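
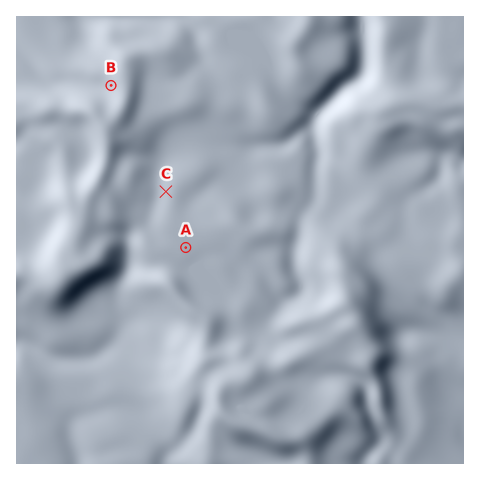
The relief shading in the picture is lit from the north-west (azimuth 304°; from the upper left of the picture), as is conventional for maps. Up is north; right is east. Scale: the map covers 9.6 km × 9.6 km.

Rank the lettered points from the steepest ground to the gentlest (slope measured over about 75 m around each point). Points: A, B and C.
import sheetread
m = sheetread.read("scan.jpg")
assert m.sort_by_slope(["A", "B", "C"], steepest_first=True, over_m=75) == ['B', 'C', 'A']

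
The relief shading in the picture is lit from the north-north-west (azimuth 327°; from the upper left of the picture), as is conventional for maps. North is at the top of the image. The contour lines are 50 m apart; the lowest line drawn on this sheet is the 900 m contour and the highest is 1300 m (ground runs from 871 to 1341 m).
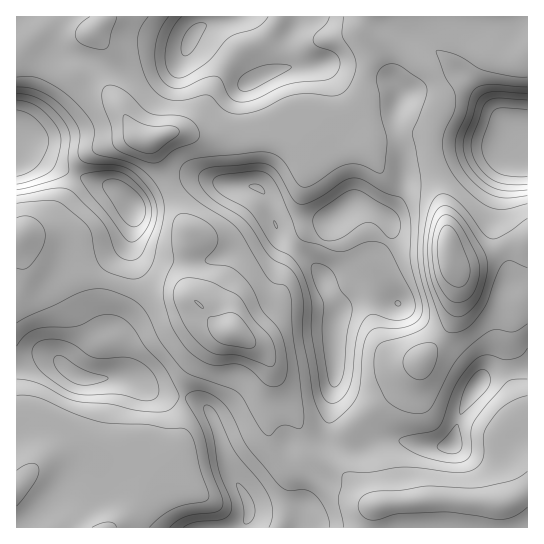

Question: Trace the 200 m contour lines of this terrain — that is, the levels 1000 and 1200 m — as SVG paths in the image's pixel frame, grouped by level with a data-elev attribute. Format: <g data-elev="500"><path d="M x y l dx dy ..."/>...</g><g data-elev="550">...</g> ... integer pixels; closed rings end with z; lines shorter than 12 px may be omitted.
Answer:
<g data-elev="1000"><path d="M183 527l12-5 28-3 6-4 2-5-1-11-12-30-6-36-8-22 0-4 2-2 4 1 6 5 19 40 24 30 9 13 3 9 2 8-1 8-3 8"/><path d="M446 453l-7-3-2-4 20-22 1 1 3 13 0 11-2 3-4 1z"/><path d="M461 414l-1-3 1-9 7-19 10-12 4-2 4 1 4 8-2 9-11 13z"/><path d="M331 403l-6-4-4-9-10-57 0-32-9-30-11-14-14-8-5-4-23-34-24-14-9-7-3-8 4-6 8-2 29-3 8 1 5 2 6 5 5 8 19 47 4 5 38 13 8-2 20-8 8 0 8 2 7 7 21 41 4 9 0 6-1 6-5 5-7 2-8 0-21-6-6 2-4 5-6 17-4 36-4 13-8 12-4 3z"/><path d="M145 401l-26-7-34 1-16-4-20-13-10-9-7-12 1-10 3-4 6-3 16-1 15 5 14 11 7 3 9 1 23-2 12 4 8 5 7 7 6 14-1 7-2 4-5 2z"/><path d="M131 242l-6-4-18-24-18-21-8-12-1-3 2-3 20-4 17 1 12 6 14 15 6 13 0 13-9 16-5 5z"/><path d="M327 241l-5-2-5-6-4-10 1-6 7-8 29-19 7 0 7 3 29 17 7 9 0 12-6 7-5 0-14-13-8-3-8 3-18 13z"/><path d="M527 190l-24 1-9-3-8-4-9-9-8-10-5-11-1-9 2-10 7-17 4-15 6-8 5-2 8-2 32 2"/><path d="M17 93l17 4 16 9 15 17 4 8 1 7-2 19 1 13-2 4-15 7-35 9"/><path d="M245 91l-6-2-1-7 3-5 8-6 12-5 9-2 16 1 5 2-5 4-29 16z"/><path d="M268 17l-5 6-6 5-27 9-24 26-19 12-9 3-5-2-5-5-2-8-1-9 5-21 6-10 6-6"/></g><g data-elev="1200"><path d="M267 366l6 0 2-4 1-9-3-11-5-8-15-16-14-21-24-14-9-3-19-2-9 4-4 9 1 12 10 23 14 18 15 10 25 1z"/><path d="M456 317l5 0 5-3 12-13 8-22 1-17-4-12-19-31-10-10-9-3-4 1-4 3-5 12-4 20 0 20 4 20 9 20 6 10z"/><path d="M143 153l8 1 6-2 21-17 1-5-6-4-18 0-9-1-21-10-2 4 2 22 6 6z"/></g>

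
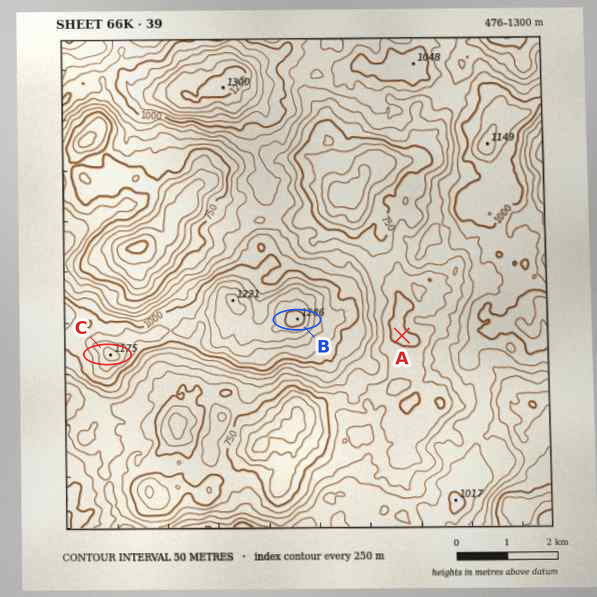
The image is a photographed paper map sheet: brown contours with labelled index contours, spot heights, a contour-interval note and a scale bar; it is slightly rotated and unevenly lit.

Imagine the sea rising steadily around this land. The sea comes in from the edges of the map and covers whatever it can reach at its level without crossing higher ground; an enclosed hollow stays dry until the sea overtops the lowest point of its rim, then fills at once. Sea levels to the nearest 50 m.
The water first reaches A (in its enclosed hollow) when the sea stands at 850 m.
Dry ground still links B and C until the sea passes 1050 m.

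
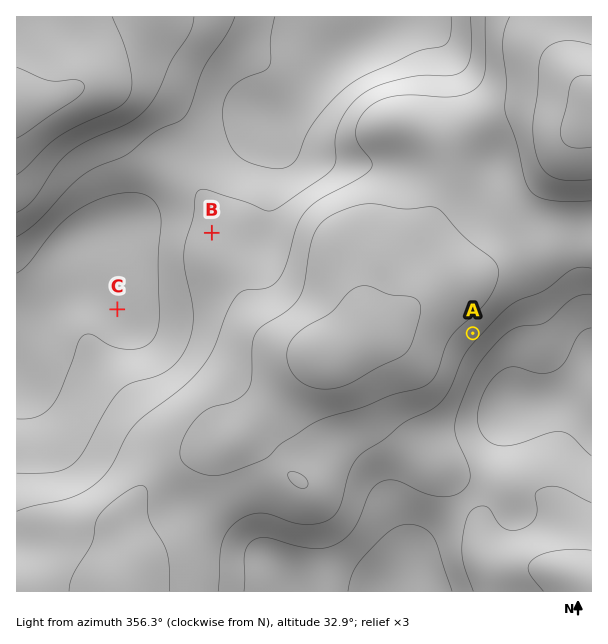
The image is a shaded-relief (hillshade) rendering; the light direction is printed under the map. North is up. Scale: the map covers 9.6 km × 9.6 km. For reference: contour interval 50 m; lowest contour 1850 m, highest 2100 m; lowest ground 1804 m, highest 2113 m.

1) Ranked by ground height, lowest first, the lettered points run C B A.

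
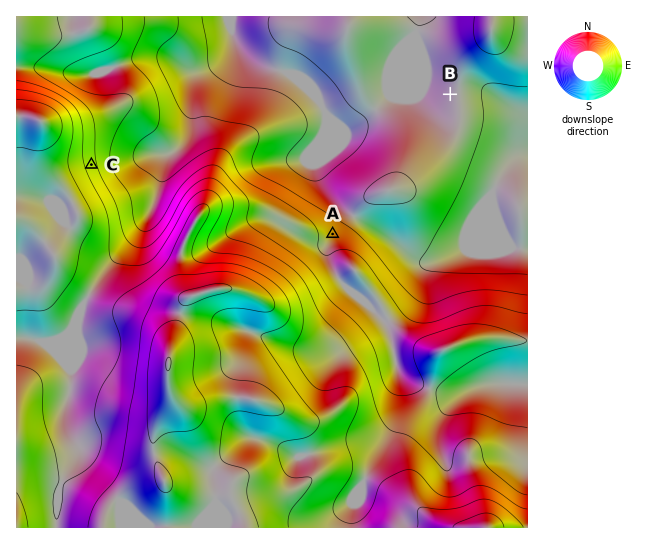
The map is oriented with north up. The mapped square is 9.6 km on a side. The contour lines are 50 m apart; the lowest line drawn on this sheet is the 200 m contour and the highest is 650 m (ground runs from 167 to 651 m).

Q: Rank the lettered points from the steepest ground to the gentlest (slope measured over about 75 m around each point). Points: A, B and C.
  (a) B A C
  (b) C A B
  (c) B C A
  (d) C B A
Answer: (b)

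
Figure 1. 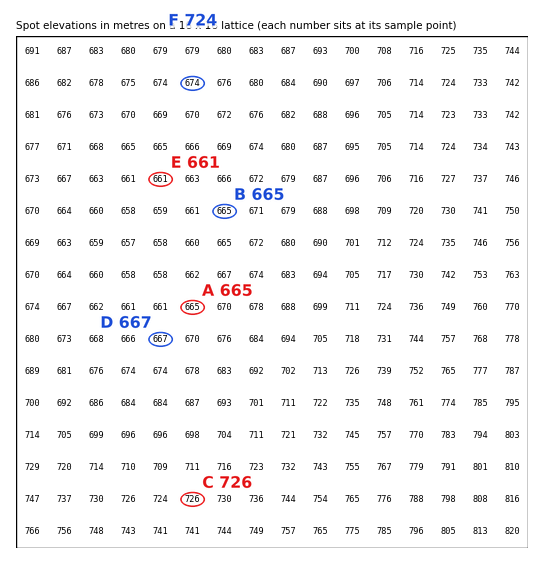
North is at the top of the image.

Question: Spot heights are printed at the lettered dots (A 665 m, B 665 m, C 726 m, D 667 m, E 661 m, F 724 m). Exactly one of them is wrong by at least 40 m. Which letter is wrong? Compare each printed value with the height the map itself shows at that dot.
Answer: F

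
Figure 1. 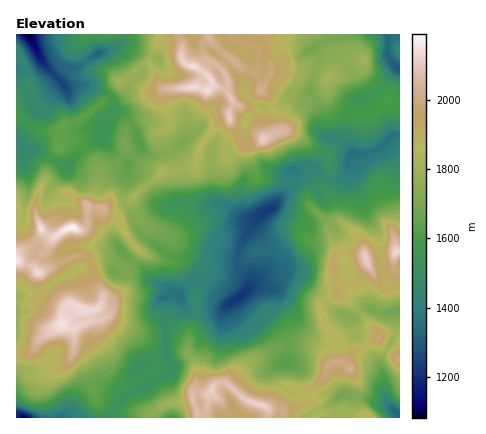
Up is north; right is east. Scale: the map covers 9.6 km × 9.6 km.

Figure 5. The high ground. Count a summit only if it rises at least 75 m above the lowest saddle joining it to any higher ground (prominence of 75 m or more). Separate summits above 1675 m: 9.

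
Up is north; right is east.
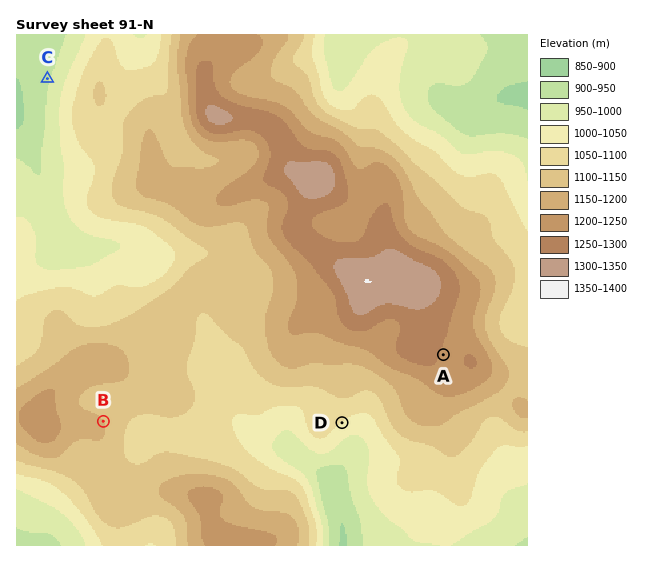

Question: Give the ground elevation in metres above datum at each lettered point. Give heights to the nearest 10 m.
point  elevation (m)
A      1250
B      1150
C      940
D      1050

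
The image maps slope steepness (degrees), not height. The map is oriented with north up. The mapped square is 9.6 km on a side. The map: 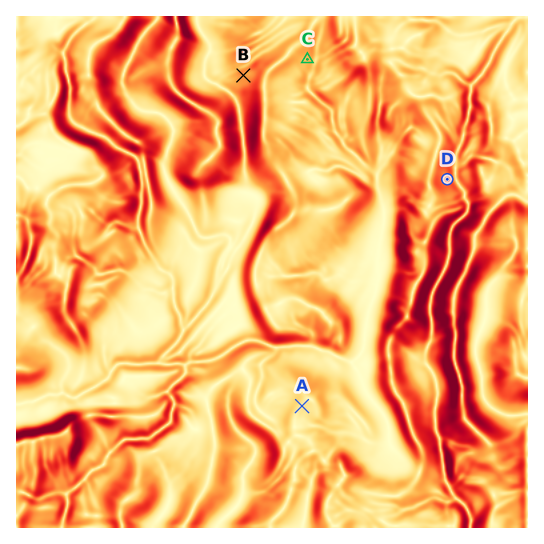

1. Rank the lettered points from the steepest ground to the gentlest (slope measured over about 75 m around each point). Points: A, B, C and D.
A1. D B C A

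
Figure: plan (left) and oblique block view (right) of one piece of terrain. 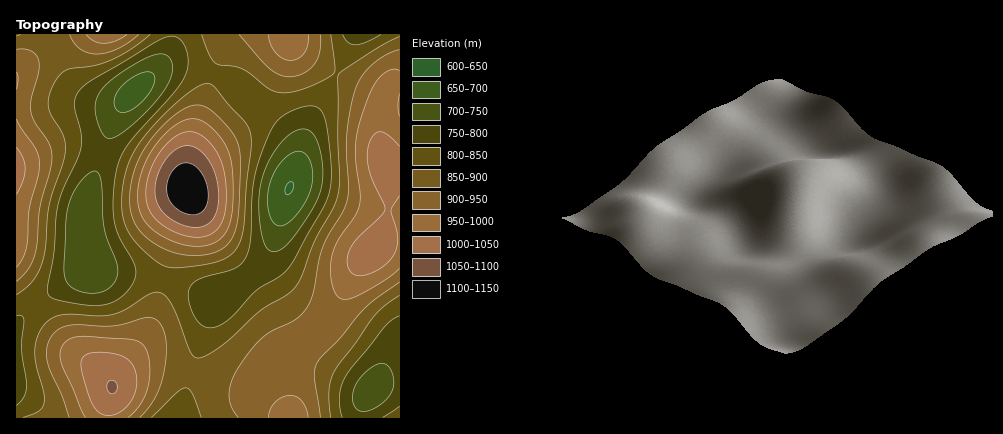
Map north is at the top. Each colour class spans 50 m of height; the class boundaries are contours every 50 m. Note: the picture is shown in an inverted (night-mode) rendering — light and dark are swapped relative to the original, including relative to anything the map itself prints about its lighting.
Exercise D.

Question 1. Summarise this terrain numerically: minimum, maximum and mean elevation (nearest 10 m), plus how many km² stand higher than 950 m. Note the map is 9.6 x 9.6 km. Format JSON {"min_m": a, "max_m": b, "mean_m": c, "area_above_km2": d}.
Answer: {"min_m": 650, "max_m": 1140, "mean_m": 870, "area_above_km2": 18.5}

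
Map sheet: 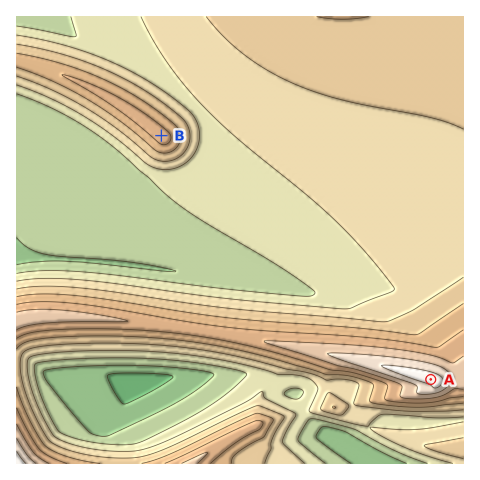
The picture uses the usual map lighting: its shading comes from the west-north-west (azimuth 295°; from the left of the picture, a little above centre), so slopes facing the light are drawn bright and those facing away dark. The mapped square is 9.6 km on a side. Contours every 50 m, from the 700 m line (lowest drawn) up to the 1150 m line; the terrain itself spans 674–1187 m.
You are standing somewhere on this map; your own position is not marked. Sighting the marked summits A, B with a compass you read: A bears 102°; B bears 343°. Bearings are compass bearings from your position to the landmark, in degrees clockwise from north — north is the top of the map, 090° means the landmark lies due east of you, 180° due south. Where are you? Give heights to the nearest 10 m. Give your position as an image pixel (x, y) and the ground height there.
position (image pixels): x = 222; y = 335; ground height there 1030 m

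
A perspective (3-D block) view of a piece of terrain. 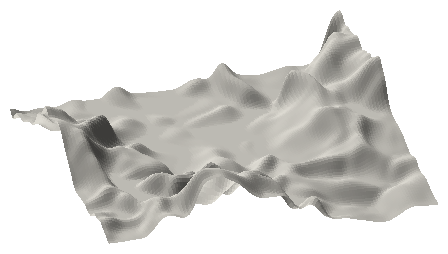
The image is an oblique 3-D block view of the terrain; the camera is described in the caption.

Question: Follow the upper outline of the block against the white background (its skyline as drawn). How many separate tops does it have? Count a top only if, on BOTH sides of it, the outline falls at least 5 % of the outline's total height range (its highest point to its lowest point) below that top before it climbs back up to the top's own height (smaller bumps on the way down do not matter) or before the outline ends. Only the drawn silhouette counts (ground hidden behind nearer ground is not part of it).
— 2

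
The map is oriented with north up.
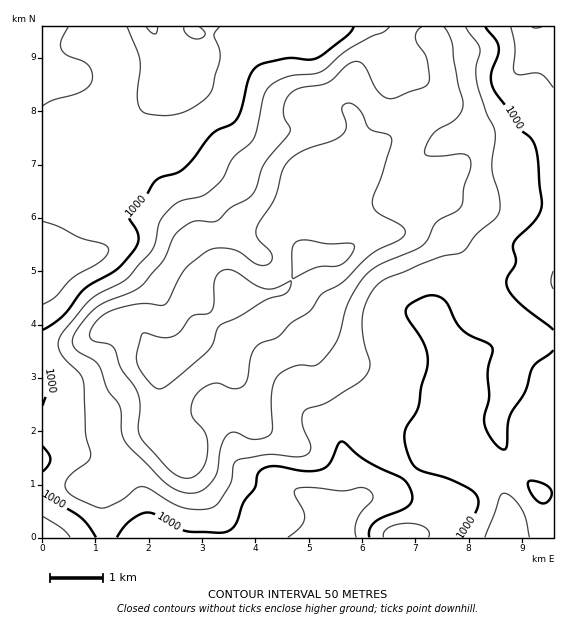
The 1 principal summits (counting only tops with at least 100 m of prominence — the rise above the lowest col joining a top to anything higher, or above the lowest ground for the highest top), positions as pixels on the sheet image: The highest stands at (165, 360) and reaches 1237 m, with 342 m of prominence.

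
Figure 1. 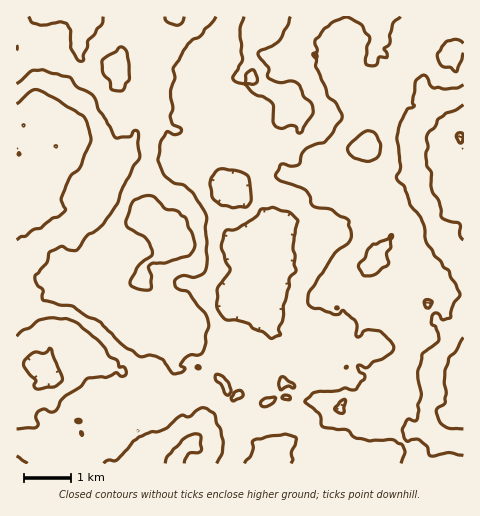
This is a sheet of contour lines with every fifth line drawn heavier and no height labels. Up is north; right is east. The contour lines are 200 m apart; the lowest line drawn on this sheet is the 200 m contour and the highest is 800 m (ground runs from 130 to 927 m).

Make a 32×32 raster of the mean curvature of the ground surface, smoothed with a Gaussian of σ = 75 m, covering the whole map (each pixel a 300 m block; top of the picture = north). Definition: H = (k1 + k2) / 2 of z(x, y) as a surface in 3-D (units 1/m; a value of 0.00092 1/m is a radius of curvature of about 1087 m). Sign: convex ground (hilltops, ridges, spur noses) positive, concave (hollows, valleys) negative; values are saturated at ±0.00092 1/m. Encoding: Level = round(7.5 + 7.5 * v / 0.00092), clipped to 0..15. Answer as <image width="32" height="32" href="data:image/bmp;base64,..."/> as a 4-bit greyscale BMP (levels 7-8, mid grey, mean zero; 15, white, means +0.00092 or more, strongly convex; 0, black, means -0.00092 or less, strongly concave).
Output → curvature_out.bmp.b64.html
<image width="32" height="32" href="data:image/bmp;base64,Qk12AgAAAAAAAHYAAAAoAAAAIAAAACAAAAABAAQAAAAAAAACAAATCwAAEwsAABAAAAAAAAAAAAAAABEREQAiIiIAMzMzAERERABVVVUAZmZmAHd3dwCIiIgAmZmZAKqqqgC7u7sAzMzMAN3d3QDu7u4A////AJSHpYf4nX14hkhIdhYVpq3GErmBacv+lzYzZgiHWclkhYnlKMYo3WVXhUu4nodJZi1862F3KU5UOimXptun1wB5XI5dlhJVLn7ajsZ1s5iWcRN+XAZmo7mmanVIS7/IdYIHplJWbIinp8qqiml+WFkRZ1IyhYpHbHJ8cVl2XLZHVESiW/6jyHZLN3NrcAnLp3NRBcvXiclrhUZBFcWa3IiWQ4uGmK/+M4hJ2Kd1u2SqjauOgxdXtSJlV91VSqlBeSefz1fekkRCVRed/jSZa6wM2JjIzCB7mKo3J4rLjT61M8hoR4nJ25SWt5l/n4paeG6pPHUkj/cwY0h0BV3Ih3QmR7e3it7FNUQInCGWuYeVk3OSe/WM2375AzUkeprIJZZWczX/iLhWiHiejb13Z2WcatQIyYrHAEuGZnmVqJUZiRfdYK1yJjAZ3c3TmFSodGZkbJR6ZTttzrZmh3rYZjRrQElJPlQLqiqHv43/pHhjd2cInB5/eUdqKARZr6SDYAZ0J32GlkuaPCYqNLVWiXVDB2T31OeYr82DAjlnmJgrUZmT+sSxNtpDMHnMjI5WiJGnqax4ugOAd6g3zamMRK94rzb/OkdDp0SMa4tCZkj+p5kInlLaR4pcyqecdHlJ70bqJL1YeViKMBiY65ZbiY2GiKR1DM93eCM2qHyUXVhn"/>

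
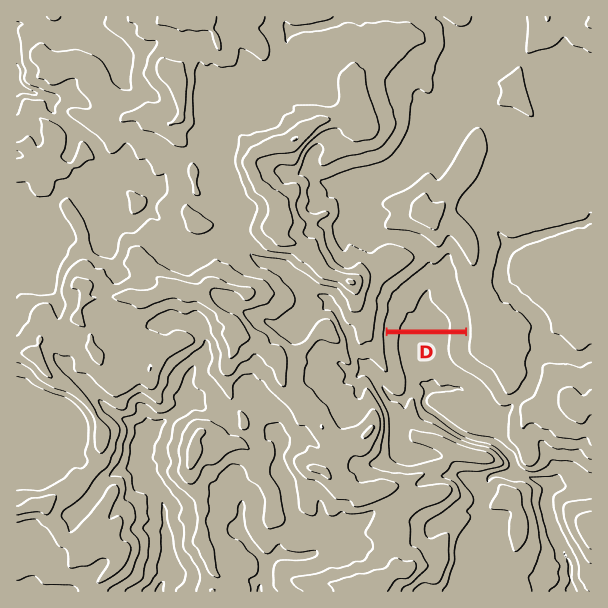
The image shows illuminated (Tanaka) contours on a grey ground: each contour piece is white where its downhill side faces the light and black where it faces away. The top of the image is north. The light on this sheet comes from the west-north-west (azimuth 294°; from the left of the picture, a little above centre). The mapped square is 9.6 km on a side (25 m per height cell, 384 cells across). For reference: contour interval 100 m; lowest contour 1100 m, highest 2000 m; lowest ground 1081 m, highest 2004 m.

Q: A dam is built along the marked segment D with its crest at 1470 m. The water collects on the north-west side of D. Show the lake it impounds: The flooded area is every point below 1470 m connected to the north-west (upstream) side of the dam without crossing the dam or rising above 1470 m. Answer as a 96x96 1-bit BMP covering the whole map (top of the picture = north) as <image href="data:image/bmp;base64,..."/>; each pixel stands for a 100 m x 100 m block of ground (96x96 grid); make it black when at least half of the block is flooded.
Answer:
<image width="96" height="96" href="data:image/bmp;base64,Qk2+BAAAAAAAAD4AAAAoAAAAYAAAAGAAAAABAAEAAAAAAIAEAAATCwAAEwsAAAIAAAAAAAAA////AAAAAAAAAAAAAAAAAAAAAAAAAAAAAAAAAAAAAAAAAAAAAAAAAAAAAAAAAAAAAAAAAAAAAAAAAAAAAAAAAAAAAAAAAAAAAAAAAAAAAAAAAAAAAAAAAAAAAAAAAAAAAAAAAAAAAAAAAAAAAAAAAAAAAAAAAAAAAAAAAAAAAAAAAAAAAAAAAAAAAAAAAAAAAAAAAAAAAAAAAAAAAAAAAAAAAAAAAAAAAAAAAAAAAAAAAAAAAAAAAAAAAAAAAAAAAAAAAAAAAAAAAAAAAAAAAAAAAAAAAAAAAAAAAAAAAAAAAAAAAAAAAAAAAAAAAAAAAAAAAAAAAAAAAAAAAAAAAAAAAAAAAAAAAAAAAAAAAAAAAAAAAAAAAAAAAAAAAAAAAAAAAAAAAAAAAAAAAAAAAAAAAAAAAAAAAAAAAAAAAAAAAAAAAAAAAAAAAAAAAAAAAAAAAAAAAAAAAAAAAAAAAAAAAAAAAAAAAAAAAAAAAAAAAAAAAAAAAAAAAAAAAAAAAAAAAAAAAAAAAAAAAAAAAAAAAAAAAAAAAAAAAAAAAAAAAAAAAAAAAAAAAAAAAAAAAAAAAAAAAAAAAAAAAAAAAAAAAAAAAAAAAAAAAAAAAAAAAAAAAAAAAAAAAAAAAAAAAAAAAAAAAAAAAAAAAAAAAAAAAAAAAAAAAAAAAAAAAAAAAAAAAAAAAAAAAAAAAAAAAAAAAAAAAAAAAAAAAAAAA//gAAAAAAAAAAAAA//gAAAAAAAAAAAAAf/gAAAAAAAAAAAAAf/AAAAAAAAAAAAAAf/AAAAAAAAAAAAAAP+AAAAAAAAAAAAAAP+AAAAAAAAAAAAAAD+AAAAAAAAAAAAAAB+AAAAAAAAAAAAAAAcAAAAAAAAAAAAAAAEAAAAAAAAAAAAAAAAAAAAAAAAAAAAAAAAAAAAAAAAAAAAAAAAAAAAAAAAAAAAAAAAAAAAAAAAAAAAAAAAAAAAAAAAAAAAAAAAAAAAAAAAAAAAAAAAAAAAAAAAAAAAAAAAAAAAAAAAAAAAAAAAAAAAAAAAAAAAAAAAAAAAAAAAAAAAAAAAAAAAAAAAAAAAAAAAAAAAAAAAAAAAAAAAAAAAAAAAAAAAAAAAAAAAAAAAAAAAAAAAAAAAAAAAAAAAAAAAAAAAAAAAAAAAAAAAAAAAAAAAAAAAAAAAAAAAAAAAAAAAAAAAAAAAAAAAAAAAAAAAAAAAAAAAAAAAAAAAAAAAAAAAAAAAAAAAAAAAAAAAAAAAAAAAAAAAAAAAAAAAAAAAAAAAAAAAAAAAAAAAAAAAAAAAAAAAAAAAAAAAAAAAAAAAAAAAAAAAAAAAAAAAAAAAAAAAAAAAAAAAAAAAAAAAAAAAAAAAAAAAAAAAAAAAAAAAAAAAAAAAAAAAAAAAAAAAAAAAAAAAAAAAAAAAAAAAAAAAAAAAAAAAAAAAAAAAAAAAAAAAAAAAAAAAAAAAAAAAAAAAAAAAAAAAAAAAAAAAAAAAAAAAAAAAAAAAAAAAAAAAAAAAAAAAAAAAAAAAAAAAAAAAAAAAAAAAAAAAAAAA="/>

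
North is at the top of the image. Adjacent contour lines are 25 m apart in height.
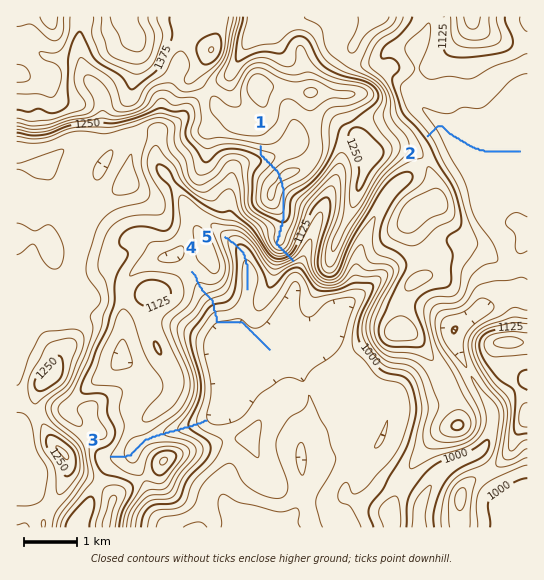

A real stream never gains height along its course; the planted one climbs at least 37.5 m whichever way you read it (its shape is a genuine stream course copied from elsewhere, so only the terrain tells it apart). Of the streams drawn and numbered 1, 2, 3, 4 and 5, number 1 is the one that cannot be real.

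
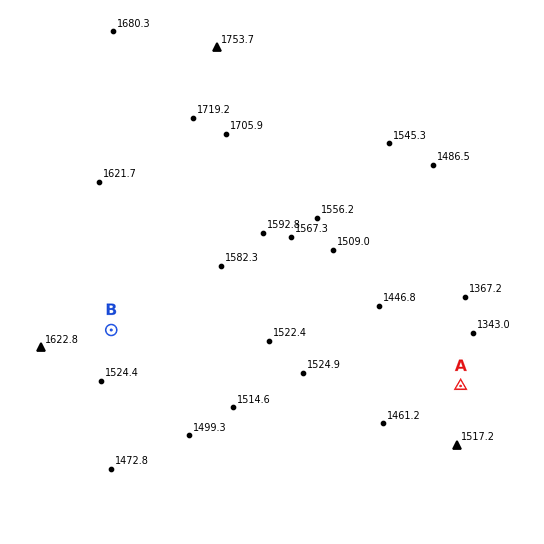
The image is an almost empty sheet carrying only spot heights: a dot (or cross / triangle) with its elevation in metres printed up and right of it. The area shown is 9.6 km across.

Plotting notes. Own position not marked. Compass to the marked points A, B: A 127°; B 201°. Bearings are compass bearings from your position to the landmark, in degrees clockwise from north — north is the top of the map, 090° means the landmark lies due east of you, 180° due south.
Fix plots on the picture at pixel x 173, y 169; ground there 1670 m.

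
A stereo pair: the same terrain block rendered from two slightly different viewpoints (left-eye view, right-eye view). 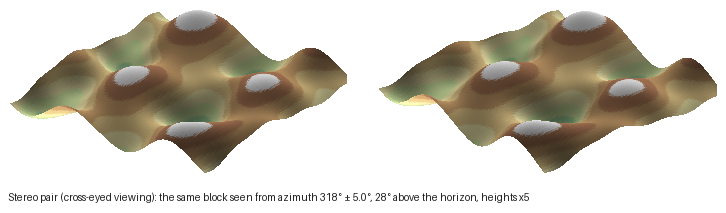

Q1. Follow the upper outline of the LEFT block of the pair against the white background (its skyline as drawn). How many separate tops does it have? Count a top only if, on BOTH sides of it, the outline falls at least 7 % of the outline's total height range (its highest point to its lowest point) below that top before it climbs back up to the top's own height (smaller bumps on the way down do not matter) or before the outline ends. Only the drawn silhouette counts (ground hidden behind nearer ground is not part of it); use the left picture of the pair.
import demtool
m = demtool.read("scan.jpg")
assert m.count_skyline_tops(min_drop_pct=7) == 3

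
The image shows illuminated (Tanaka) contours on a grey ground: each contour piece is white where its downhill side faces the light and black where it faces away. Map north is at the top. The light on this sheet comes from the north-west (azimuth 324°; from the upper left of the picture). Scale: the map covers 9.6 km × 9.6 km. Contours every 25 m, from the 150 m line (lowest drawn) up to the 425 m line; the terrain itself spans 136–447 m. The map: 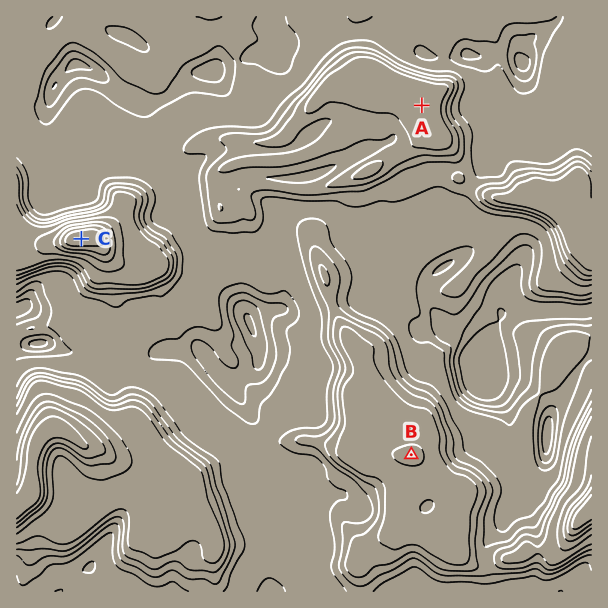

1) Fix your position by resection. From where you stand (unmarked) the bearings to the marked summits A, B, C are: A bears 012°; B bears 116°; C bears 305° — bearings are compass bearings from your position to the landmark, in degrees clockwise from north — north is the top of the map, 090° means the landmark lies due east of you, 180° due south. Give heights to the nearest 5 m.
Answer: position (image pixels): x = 353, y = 428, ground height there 340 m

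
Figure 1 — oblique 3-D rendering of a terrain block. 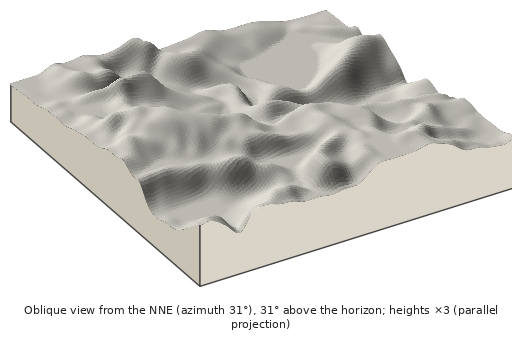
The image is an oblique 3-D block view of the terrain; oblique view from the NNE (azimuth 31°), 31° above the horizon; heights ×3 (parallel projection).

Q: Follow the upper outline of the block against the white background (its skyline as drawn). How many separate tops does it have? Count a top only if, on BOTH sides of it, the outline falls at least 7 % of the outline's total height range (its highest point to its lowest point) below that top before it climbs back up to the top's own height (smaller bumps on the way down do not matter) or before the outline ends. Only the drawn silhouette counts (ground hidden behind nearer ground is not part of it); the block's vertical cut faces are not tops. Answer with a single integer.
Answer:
2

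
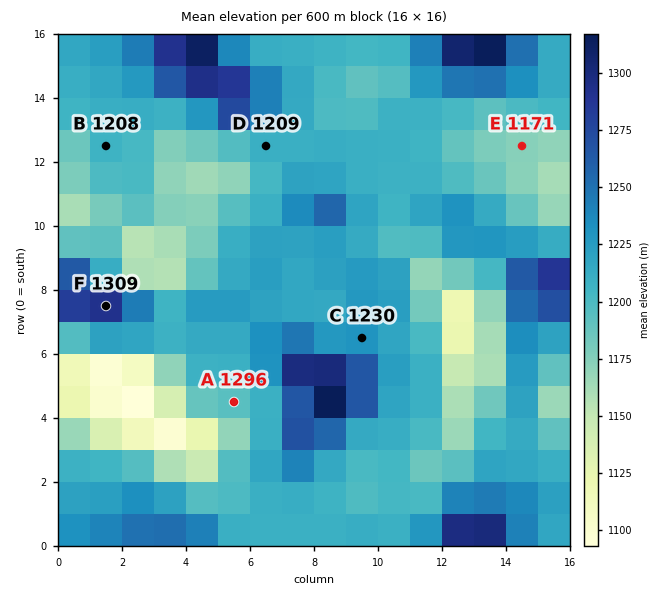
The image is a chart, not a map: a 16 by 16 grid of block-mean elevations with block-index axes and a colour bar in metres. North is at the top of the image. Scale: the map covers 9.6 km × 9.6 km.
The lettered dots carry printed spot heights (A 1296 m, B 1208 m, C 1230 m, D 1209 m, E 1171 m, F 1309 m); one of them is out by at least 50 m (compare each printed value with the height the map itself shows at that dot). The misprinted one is A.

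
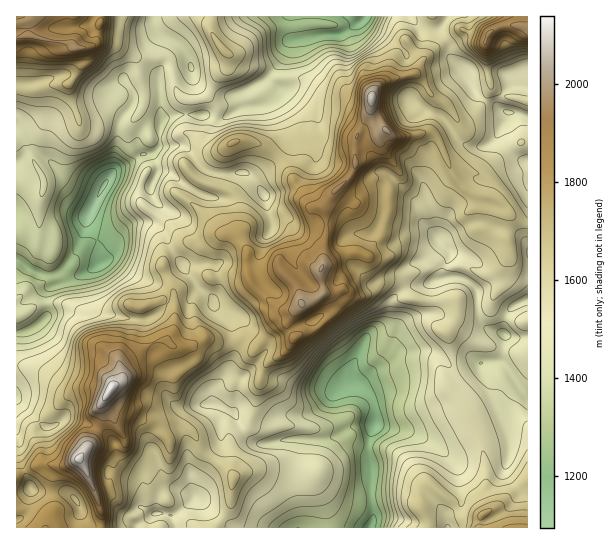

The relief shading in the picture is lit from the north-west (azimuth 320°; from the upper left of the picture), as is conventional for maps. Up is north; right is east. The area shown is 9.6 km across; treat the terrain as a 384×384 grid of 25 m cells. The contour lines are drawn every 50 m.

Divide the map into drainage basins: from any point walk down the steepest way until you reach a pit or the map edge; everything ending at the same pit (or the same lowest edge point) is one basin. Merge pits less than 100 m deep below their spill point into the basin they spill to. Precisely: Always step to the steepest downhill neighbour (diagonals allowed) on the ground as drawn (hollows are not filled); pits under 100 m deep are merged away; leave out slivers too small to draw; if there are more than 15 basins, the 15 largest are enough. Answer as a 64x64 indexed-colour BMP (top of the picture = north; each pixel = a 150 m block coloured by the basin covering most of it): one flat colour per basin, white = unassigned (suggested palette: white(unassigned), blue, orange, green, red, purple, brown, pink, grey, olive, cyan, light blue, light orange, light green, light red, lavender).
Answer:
<image width="64" height="64" href="data:image/bmp;base64,Qk12CAAAAAAAAHYAAAAoAAAAQAAAAEAAAAABAAQAAAAAAAAIAAATCwAAEwsAABAAAAAAAAAA////ALR3HwAOf/8ALKAsACgn1gC9Z5QAS1aMAMJ34wB/f38AIr28AM++FwDox64AeLv/AIrfmACWmP8A1bDFABEREREREiIiIiIiIiIiIiIiIiIiIiIiIiIiIiIiERERERERERESIiIiIiIiIiIiIiIiIiIiIiIiIiIiIiIRERERERERERIiIiIiIiIiIiIiIiIiIiIiIiIiIiIiIiQRERERERERIiIiIiIiIiIiIiIiIiIiIiIiIiIiIiIiJEEREREREREiIiIiIiIiIiIiIiIiIiIiIiIiIiIiIiIkRBERERERERIiIiIiIiIiIiIiIiIiIiIiIiIiIiIiIiRERBERERERESIiIiIiIiIiIiIiIiIiIiIiIiIiIiIiJEREERERERERIiIiIiIiIiIiIiIiIiIiIiIiIiIiIiIkREQREREREREiIiIiIiIiIiIiIiIiIiIiIiIiIiIiIiRERBEREREREiIiIiIiIiIiIiIiIiIiIiIiIiIiIiIiREREEREREREREiIiIiIiIiIiIiIiIiIiIiIiIiIiIiJEREQRERERERESIiIiIiIiIiIiIiIiIiIiIiIiIiIiIkRERBERERERERIiIiIiIiIiIiIiIiIiIiIiIiIiIiIkREREERERERERIiIiIiIiIiIiIiIiIiIiIiIiIiIiIiREREQREREREREiIiIiIiIiIiIiIiIiIiIiIiIiIiIiRERERBEREREREiIiIiIiIiIiIiIiIiIiIiIiIiIiIiJEREREERERERESIiIiIiIiIiIiIiIiIiIiIiIiIiIiJEREREQREREREREiIiIiIiIiIiIiIiIiIiIiIiIiIiJERERERBERERERERIiIiIiIiIiIiIiIiIiIiIiIiIiIkREREREERERERERERERESIiIiIiIiIiIiIiIiIiIiIiJEREREQREREREREREREREiIiIiIiIiIiIiIiIiIiIiIkRERERBEREREREREREREiIiIiIiIiIiIiIiIiIiIiIiREREREERERERERERERESIiIiIiIiIiIiIiIiIiIiIiREREREQRERERERERERERERIRERESIiIiIiIiIiIiIiJERERERBEREREREREREREREREREREiESIiIiIiIiIiIkREREREERERERERERERERERERERERIRESIiIiIiIiIiJEREREQREREREREREREREREREREREREREiIiIiIiIiIkRERERBERERERERERERERERERERERERESIiIiIiIiIiREREREERERERERERERERERERERERERERIiIiIiIiRCJEREREQRERERERERERERERERERERERERFCJCIiIkRERERERERBERERERERERERERERERERERERFERERCIkREREREREREEREREREREREREREREREREREREUREREQkREREREREREQRERERERERERERERERERERERERREREQiIiJEREQiJEQhEREREREREREREREREREREREREUREQiIiIiIiIiIiQiERERERERERERERERERERERERERERESIiIiIiIiIiIiIREREREREREREREREREREREREREREREiIiIiIiIiIiIhERERERERERERERERERERERERERERERIiIiIiIiIhIiEREREREREREREREREREREREREREREREiIiIiIiIREiIRERERERERERERERERERERERERERERESIiIiIiIhESJRERERERERERERERERERERERERERERERIiIiIiIiERFVEREREREREREREREREREREREREzERERESIiIiIiIRFVUREREREREREREREREREREREREzMRERERIiIiIiIhVVVREREREREREREREREREREREREzMzEREREiIiIiIRFVVVERERERERERERERERERERERETMzMzIiIiIiIiIREVVVURERERERERERERERERERERETMzMzMiIiIiIiIlFVVVVRERERERERERERERERERERETMzMzMyIiIiIiIlVVVVVVERERERERERERERERERERERMzMzMzIiIiIiIiVVVVVVURERERERERERERERERERETMzMzMzMiIiIiIiVVVVVVVRERERERERERERERERMzMzMzMzMzMzIiIiIiJVVVVVVVEREREREREREREREREzMzMzMzMzMzMiIhERJVVVVVVVURERERERERERERERETMzMzMzMzMzMyIREREVVVVVVVVRERERERERERERERERMzMzMzMzMzMzMRERERVVVVVVVVEREREREREREREREREzMzMzMzMzMzMxERERFVVVVVVVUREREREREREREREREzMzMzMzMzMzMzERERERVVVVVVVRERERERERERERERETMzMzMzMzMzMzMxERERVVVVVVVVEREREREREREREREREzMzMzMzMzMzMzMRERVVVVVVVVURERERERERERERERETMzMzMzMzMzMzMxERVVVVVVVVVREREREREREREREREREzMzMzMzMzMzMzMRFVVVVVVVVVERERERERERERERERERMzMzMzMzMzMzMxERVVVVVVVVURERERERERERERERERMzMzMzMzMzMzMzMREVVVVVVVVRERERERERERERERERMzMzMzMzMzMzMzMzERFVVVVVVVEREREREREREREREREzMzMzMzMzMzMzMzERERVVUVVVUREREREREREREREREzMzMzMzMzMzMzMzMRERERERFVVRERERERERERERERETMzMzMzMzMzMzMzMxERERERERER"/>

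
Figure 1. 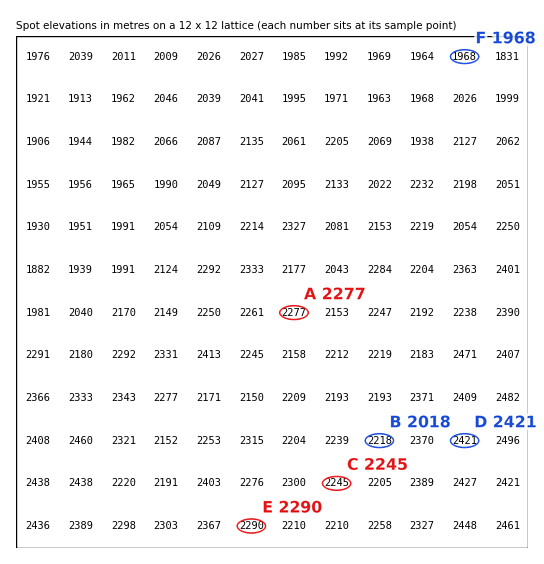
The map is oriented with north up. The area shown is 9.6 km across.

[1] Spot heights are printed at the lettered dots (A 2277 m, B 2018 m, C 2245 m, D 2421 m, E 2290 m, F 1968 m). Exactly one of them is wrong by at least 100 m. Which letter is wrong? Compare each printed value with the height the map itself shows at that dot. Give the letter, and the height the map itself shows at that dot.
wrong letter B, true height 2218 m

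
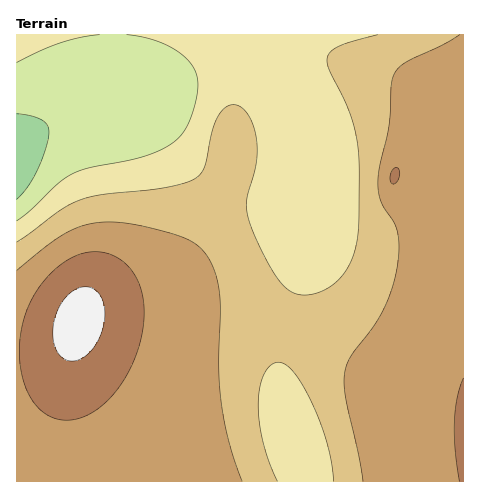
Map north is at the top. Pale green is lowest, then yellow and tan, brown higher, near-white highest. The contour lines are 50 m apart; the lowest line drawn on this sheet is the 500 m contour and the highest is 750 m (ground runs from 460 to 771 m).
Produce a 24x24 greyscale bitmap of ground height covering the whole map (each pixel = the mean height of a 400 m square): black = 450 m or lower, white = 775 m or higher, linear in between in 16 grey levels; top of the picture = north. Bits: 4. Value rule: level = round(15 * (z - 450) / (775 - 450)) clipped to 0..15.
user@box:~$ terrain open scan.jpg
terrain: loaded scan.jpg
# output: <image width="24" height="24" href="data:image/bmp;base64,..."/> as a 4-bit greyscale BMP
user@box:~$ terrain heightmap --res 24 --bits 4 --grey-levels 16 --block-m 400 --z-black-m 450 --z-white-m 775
<image width="24" height="24" href="data:image/bmp;base64,Qk2WAQAAAAAAAHYAAAAoAAAAGAAAABgAAAABAAQAAAAAACABAAATCwAAEwsAABAAAAAAAAAAAAAAABEREQAiIiIAMzMzAERERABVVVUAZmZmAHd3dwCIiIgAmZmZAKqqqgC7u7sAzMzMAN3d3QDu7u4A////AKqqqqqqqpdmaJq7u6u7uqqqqYdlaJq7vLu7u6qqqYZWeKq7vLvMu7qqqYZmeaq7vLzMy7uqqYZniaqru8zdzLuqmYd3iaqru83u3LuqmYd4iaqru83u7cuqmYd4iZqqu83v7cu6mYh4iJmqu73v7cuqmYh3eImqq7ze3cuqmYd3d4maq6vN3LuqmYdmZ3iaqomru6qpmHdmZniaqmiaqqmZmHZmZniaqkZ4iIiIiHZVZnmqqjRmd3d3iHZVZnm6qhNFVWZneHZVVnq6qhI0REVWeIZVVnm6qhIzMzRFeIZVVnmqqiIiIzNFaHVVZomqqjMyIjNEZ2VVZ4maqkMzMzNEVmZmd4maqkREMzRFVmZmd4mZqlVUREVVZmZmZ3iJmQ=="/>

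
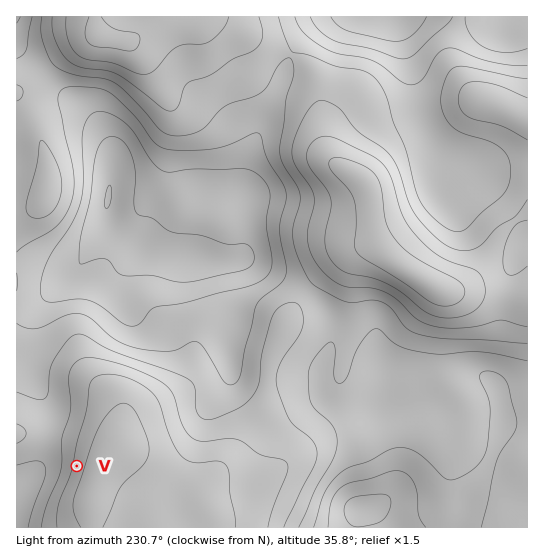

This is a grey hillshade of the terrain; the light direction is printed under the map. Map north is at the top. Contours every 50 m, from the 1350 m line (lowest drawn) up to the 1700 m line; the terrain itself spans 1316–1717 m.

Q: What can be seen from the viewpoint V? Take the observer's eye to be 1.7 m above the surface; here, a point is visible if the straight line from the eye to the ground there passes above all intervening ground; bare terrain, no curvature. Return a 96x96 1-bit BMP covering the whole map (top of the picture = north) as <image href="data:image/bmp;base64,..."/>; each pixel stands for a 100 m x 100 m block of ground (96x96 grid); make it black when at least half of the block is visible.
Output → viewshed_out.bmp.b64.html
<image width="96" height="96" href="data:image/bmp;base64,Qk2+BAAAAAAAAD4AAAAoAAAAYAAAAGAAAAABAAEAAAAAAIAEAAATCwAAEwsAAAIAAAAAAAAA////AAAAAAAD/////////AAAAAAB/////////AAAAAAA/////////gAAAAAAf///D////gAAAAAAP//+D////gAAAAAAH//+D////gAAAAAAH//+D////wAAAAAAH//+D////wAAAAAAH//+D////wAAAAAAH///B////xwAAAAAf///g////hwAAAAAf///wfx//hwAAAAAP///wP4//hwAAAAAH///wP4P/gwAAAAAH///4H8P/gAAAAAAH///4D8H/gAAAAAAH///4B+P/+AAAAAAH///8Af//+AAAAAAP///8AB//+AAAAAAP///8AAf/+AAAAAAP///8AAH/+AAAAAAB///8AAHw+AAAAAAA///8AADgeAAAAAAAf//8AAAgGAAAAAAAf///AAAAAAAAAAAAf///wAAAAAAAAAAAf///wAAAAAAAAAAAf///wAAAAAAAAAAAf///wAAAAAAAAAAA////wAAAAAAAAAAA////wAAAAAAAAAAB///fgAAAAAAAAAAB//8PgAAAAAAAAAAD//4HgAAAAAAAAAAD//gHAAAAAAAAAAAD/+ACAAAAAAAAAAAH/4AAAAAAAAAAAAAH/wAAAAAAAAAAAAAP/AAAAAAAAAAAAAAP+AAAAAAAAAAAAAAf+AAAAAAAAAAAAAA/8AAAAAAAAAAAAAB/8AAAAAAAAAAAAAD/8AAAAAAAAAAAAAB/4AAAAAAAAAAAAAAfgAAAAAAAAAAAAAAAAAAAAAAAAAAAAAAAAAAAAAAAAAAAAAAAAAAAAAAAAAAAAAAAAAAAAAAAAAAAAAAAAAAAAAAAAAAAAAAAAAAAAAAAAAAAAAAAAAAAAAAAAAAAAAAAAAAAAAAAAAAAAAAAAAAAAAAAAAAAAAAAAAAAAAAAAAAAAAAAAAAAAAAAAAAAAAAAAAAAAAAAAAAAAAAAAAAAAAAAAAAAAAAAAAAAAAAAAAAAAAAAAAAAAAAAAAAAAAAAAAAAAAAAAAAAAAAAAAAAAAAAAAAAAAAAAAAAAAAAAAAAAAAAAAAAAAAAAAAAAAAAAAAAAAAAAAAAAAAAAAAAAAAAAAAAAAAAAAAAAAAAAAAAAAAAAAAAAAAAAAAAAAAAAAAAAAAAAAAAAAAAAAAAAAAAAAAAAAAAAAAAAAAAAAAAAAAAAAAAAAAAAAAAAAAAAAAAAAAAAAAAAAAAAAAAAAAAAAAAAAAAAAAAAAAAAAAAAAAAAAAAAAAAAAAAAAAAAAAAAAAAAAAAAAAAAAAAAAAAAAAAAAAAAAAAAAAAAAAAAAAAAAAAAAAAAAAAAAAAAAAAAAAAAAAAAAAAAAAAAAAAAAAAAAAAAAAAAAAAAAAAAAAAAAAAAAAAAAAAAAAAAAAAAAAAAAAAAAAAAAAAAAAAAAAAAAAAAAAAAAAAAAAAAAAAAAAAAAAAAAAAAAAAAAAAAAAAAAAAAAAAAAAAAAAAAAAAAAAAAAAAAAAAAAAAAAAAAAAAAAAAAAAAAAAAAAAAAAAAAAAAAAAAAAAAAAAAAAAAAAAAAAAAAAAAAAAAAA="/>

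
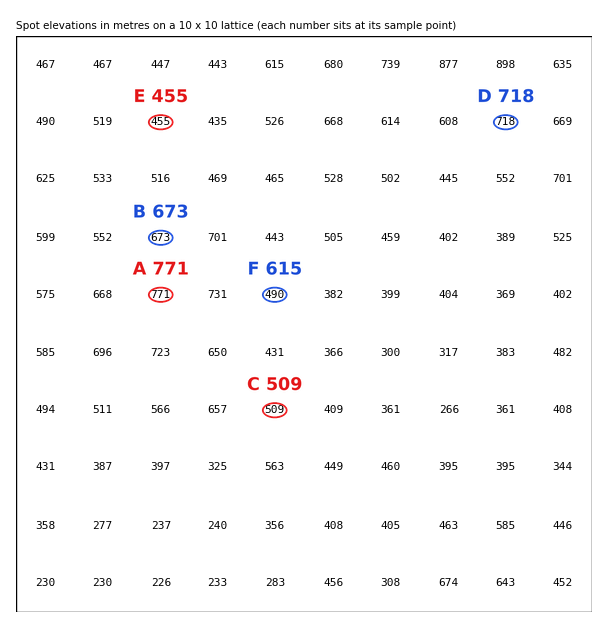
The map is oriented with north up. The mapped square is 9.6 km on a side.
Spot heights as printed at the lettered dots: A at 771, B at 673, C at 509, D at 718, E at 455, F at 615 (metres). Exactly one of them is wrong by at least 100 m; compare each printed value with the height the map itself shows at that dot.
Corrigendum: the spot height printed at F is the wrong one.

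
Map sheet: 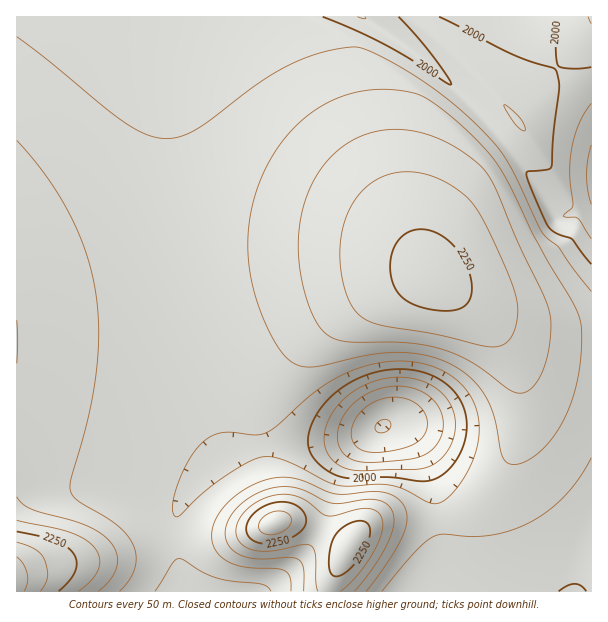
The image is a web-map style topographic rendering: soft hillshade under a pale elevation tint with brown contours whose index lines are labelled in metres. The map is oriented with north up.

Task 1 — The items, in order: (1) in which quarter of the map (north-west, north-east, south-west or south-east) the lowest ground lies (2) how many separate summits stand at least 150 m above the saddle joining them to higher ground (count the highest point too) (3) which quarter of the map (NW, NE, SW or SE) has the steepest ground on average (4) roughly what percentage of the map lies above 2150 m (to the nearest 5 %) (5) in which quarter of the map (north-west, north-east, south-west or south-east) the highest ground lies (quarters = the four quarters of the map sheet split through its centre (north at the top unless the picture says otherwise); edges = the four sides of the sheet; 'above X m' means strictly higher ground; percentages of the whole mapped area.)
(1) The lowest point lies in the south-east quarter of the map.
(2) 3 summits rise at least 150 m above their surroundings.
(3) Slopes are steepest in the south-east quarter.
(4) Roughly 20 % of the ground is higher than 2150 m.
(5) The highest point lies in the south-west quarter of the map.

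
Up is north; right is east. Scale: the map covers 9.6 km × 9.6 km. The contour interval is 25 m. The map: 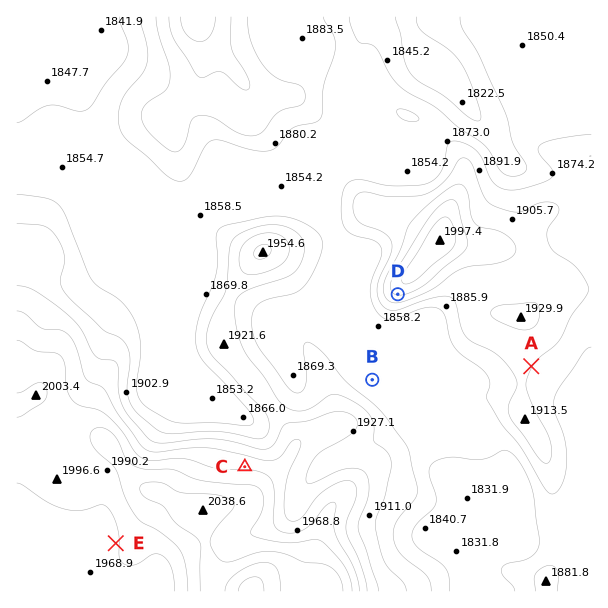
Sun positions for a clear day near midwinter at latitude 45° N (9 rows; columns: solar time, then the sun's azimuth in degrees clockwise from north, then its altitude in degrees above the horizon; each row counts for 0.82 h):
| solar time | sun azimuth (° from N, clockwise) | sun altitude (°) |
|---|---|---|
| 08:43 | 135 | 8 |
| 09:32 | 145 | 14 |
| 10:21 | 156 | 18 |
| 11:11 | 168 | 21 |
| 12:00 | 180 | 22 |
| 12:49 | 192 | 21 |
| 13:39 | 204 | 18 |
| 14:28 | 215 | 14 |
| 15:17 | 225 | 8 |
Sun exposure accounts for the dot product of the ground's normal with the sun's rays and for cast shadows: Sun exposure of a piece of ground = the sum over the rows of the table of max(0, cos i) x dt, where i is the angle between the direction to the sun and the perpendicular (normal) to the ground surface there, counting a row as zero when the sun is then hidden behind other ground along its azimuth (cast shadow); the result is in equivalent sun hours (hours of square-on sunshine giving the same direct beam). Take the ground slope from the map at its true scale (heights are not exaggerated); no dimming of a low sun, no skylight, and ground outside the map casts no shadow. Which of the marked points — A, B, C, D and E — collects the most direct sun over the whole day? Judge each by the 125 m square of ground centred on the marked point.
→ D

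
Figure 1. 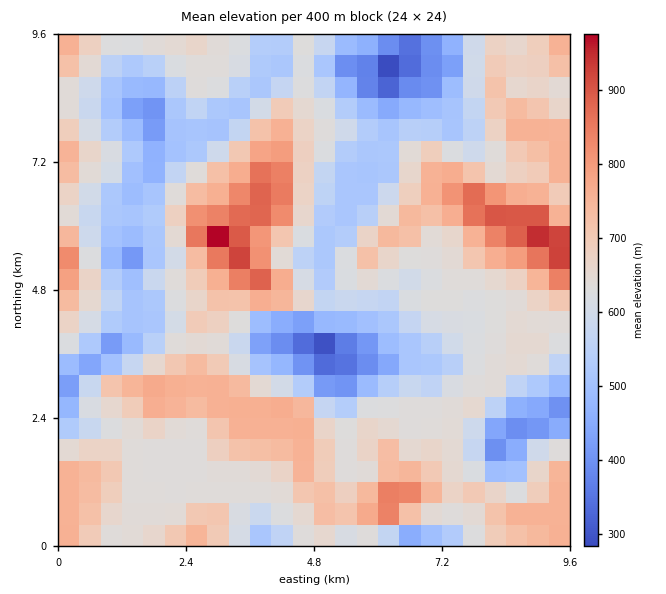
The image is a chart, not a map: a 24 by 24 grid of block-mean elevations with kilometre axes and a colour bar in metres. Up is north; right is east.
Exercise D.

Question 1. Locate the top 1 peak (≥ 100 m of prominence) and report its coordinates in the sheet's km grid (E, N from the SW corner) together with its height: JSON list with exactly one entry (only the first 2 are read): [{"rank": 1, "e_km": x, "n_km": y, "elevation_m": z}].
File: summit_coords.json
[{"rank": 1, "e_km": 2.91, "n_km": 5.74, "elevation_m": 1003}]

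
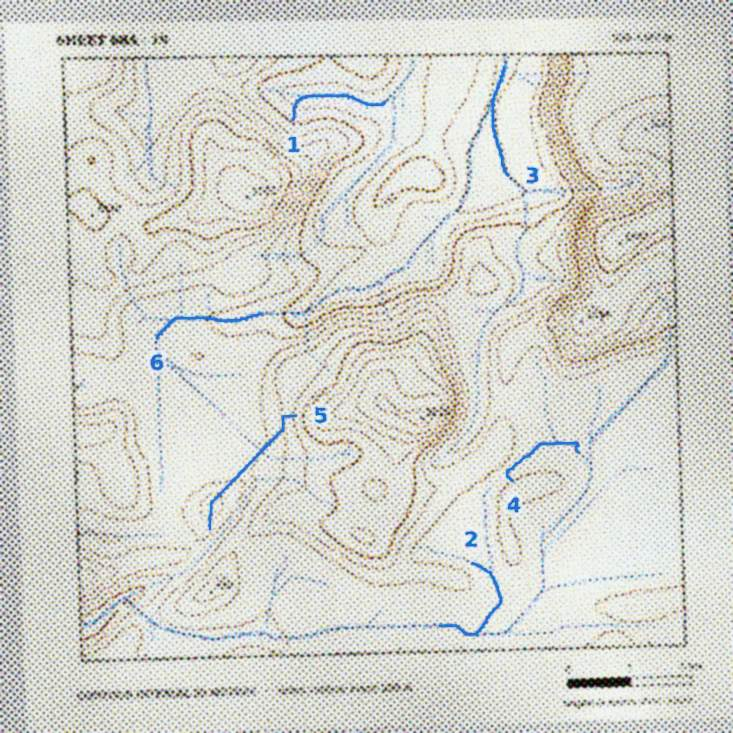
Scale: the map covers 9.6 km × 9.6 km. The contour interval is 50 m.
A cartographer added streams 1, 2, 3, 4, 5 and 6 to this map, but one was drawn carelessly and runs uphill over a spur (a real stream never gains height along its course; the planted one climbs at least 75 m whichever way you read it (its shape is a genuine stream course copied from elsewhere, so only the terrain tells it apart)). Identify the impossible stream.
5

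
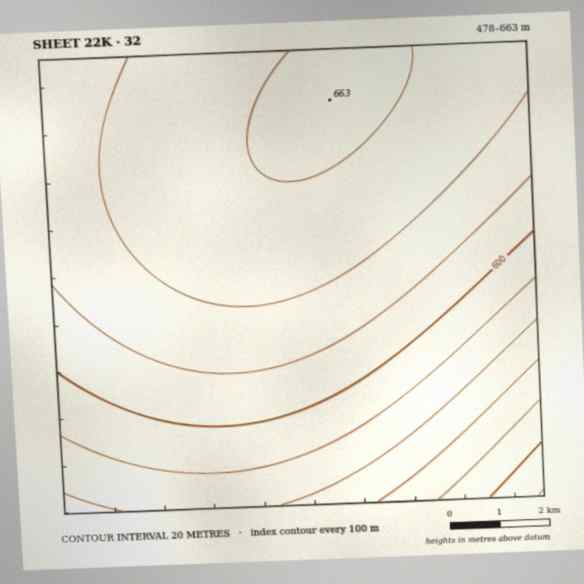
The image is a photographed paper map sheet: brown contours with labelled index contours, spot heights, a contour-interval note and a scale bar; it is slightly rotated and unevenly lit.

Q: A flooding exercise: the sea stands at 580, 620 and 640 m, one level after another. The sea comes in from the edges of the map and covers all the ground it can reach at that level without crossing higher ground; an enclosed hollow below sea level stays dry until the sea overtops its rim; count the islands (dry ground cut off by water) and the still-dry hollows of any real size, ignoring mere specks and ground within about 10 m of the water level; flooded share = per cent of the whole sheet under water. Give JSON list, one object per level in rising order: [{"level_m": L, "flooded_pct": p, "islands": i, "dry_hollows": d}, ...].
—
[{"level_m": 580, "flooded_pct": 19, "islands": 0, "dry_hollows": 0}, {"level_m": 620, "flooded_pct": 42, "islands": 0, "dry_hollows": 0}, {"level_m": 640, "flooded_pct": 63, "islands": 0, "dry_hollows": 0}]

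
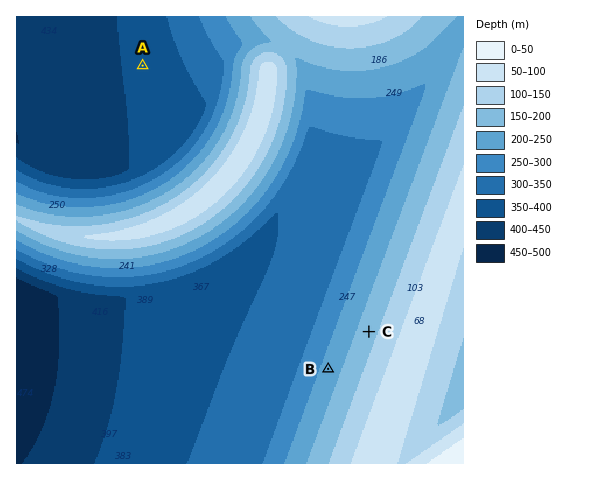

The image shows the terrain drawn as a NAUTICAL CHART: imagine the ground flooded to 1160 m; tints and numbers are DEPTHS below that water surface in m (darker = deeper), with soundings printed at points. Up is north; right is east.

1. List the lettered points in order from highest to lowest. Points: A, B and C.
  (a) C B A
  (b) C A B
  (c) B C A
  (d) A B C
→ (a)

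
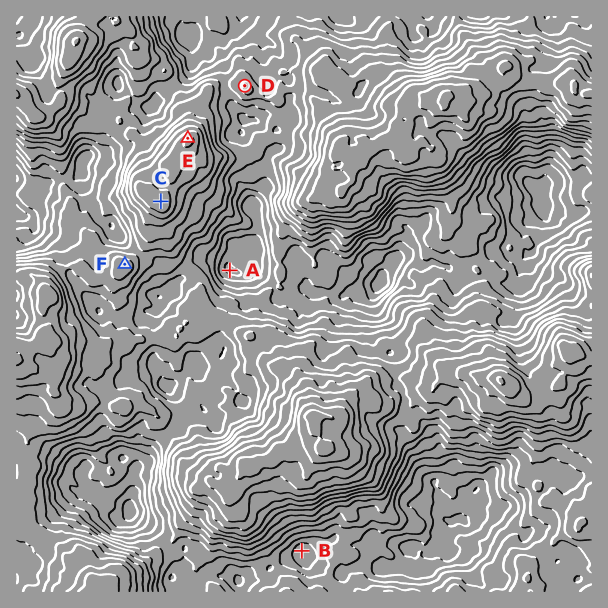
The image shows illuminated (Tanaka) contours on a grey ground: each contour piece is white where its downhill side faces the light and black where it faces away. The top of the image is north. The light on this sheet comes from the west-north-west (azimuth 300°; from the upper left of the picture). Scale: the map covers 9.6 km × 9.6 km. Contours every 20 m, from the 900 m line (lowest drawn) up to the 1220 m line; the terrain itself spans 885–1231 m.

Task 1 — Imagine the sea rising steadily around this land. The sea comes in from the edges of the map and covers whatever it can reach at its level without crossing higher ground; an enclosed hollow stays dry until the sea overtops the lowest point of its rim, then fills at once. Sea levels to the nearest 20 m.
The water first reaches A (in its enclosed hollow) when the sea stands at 1000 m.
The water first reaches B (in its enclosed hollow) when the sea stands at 980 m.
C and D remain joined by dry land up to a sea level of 1060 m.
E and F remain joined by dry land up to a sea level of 1080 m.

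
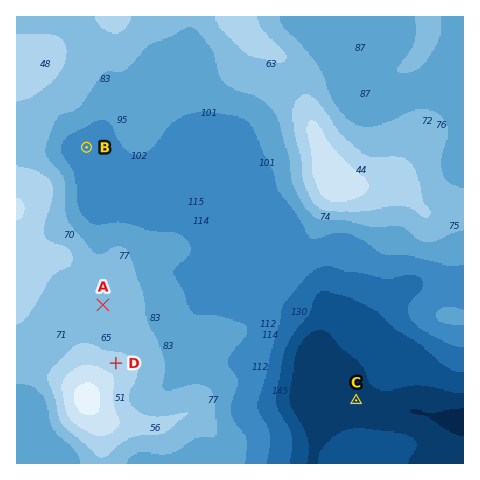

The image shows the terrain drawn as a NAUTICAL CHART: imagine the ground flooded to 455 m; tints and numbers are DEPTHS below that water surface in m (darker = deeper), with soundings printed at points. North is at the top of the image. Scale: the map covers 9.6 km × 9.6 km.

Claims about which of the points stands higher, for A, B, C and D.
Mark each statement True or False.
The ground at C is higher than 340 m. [False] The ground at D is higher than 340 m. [True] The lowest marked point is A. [False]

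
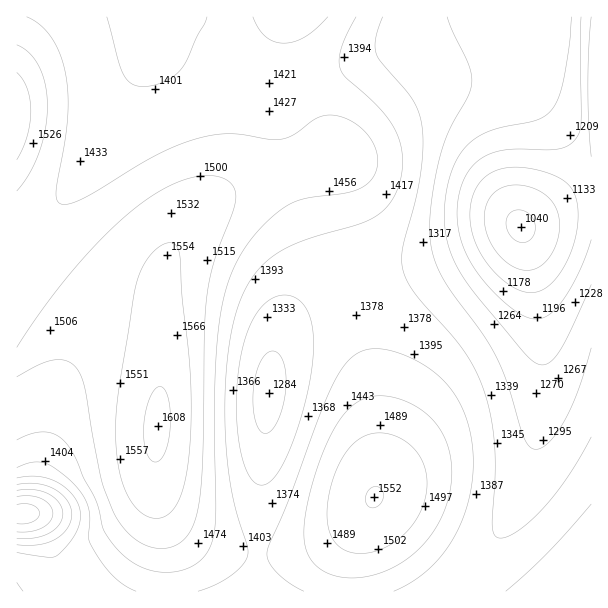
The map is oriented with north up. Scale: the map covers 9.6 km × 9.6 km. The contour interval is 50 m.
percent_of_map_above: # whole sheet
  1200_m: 94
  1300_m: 83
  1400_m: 55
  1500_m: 17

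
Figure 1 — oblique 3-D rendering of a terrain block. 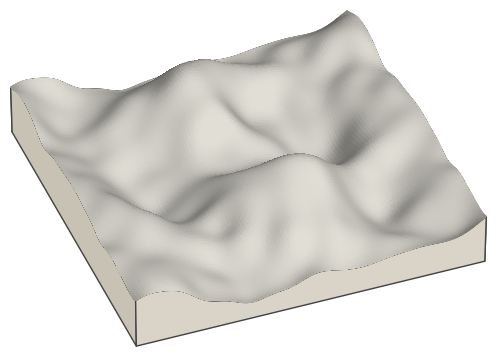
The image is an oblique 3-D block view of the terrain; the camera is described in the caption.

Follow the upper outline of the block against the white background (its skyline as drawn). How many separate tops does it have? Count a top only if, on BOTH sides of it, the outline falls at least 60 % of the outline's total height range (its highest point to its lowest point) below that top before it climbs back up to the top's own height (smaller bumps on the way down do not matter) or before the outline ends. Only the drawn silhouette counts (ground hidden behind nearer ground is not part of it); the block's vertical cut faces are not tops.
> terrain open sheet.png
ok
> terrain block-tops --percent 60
0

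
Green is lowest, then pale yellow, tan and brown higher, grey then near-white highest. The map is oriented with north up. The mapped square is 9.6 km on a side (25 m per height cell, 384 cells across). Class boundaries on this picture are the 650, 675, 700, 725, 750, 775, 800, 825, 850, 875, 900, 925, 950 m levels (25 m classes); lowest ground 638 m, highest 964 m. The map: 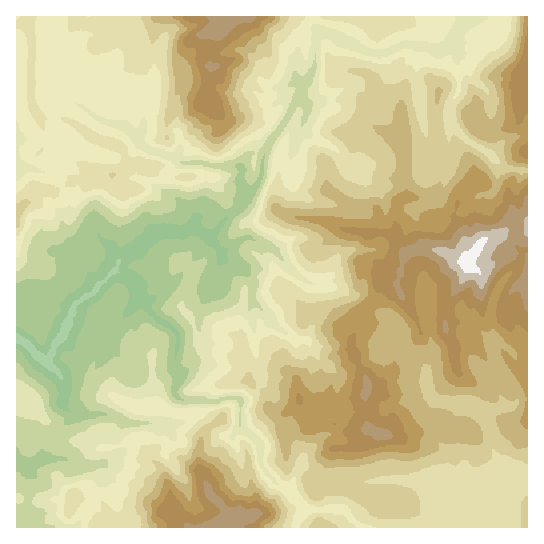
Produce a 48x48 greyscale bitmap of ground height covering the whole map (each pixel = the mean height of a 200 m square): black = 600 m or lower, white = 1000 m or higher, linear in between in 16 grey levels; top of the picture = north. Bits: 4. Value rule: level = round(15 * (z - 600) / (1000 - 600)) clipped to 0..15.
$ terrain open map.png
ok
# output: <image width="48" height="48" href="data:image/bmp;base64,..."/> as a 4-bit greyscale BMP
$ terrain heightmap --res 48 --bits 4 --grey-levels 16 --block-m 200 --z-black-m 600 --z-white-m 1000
<image width="48" height="48" href="data:image/bmp;base64,Qk32BAAAAAAAAHYAAAAoAAAAMAAAADAAAAABAAQAAAAAAIAEAAATCwAAEwsAABAAAAAAAAAAAAAAABEREQAiIiIAMzMzAERERABVVVUAZmZmAHd3dwCIiIgAmZmZAKqqqgC7u7sAzMzMAN3d3QDu7u4A////AERVZmd3d5q7u8zMuodnh3d3d3d3d3d3eERVd2d3eJu7qrzMu5dmdmd4iIh3d3d3eFVWZ2ZmeJq6q7uqqYdnd3eIiIh3d3d3d0RVZ2Zmd4mpm7qZl3Z4iIiIiId3d3d3d0RFVWVWZ4mYm7mYhmd4iIiId3d3d3d3dzNEREVVZ3iIq6mIdnh4iIiIiIh3d3d3dzRERFVVZ3d4mZh3Zoh4mpqZmZmIiIiHeERERVZmZndniId3ZomImqu6qqqYiIiIiERERVVVZmZmeHZmV4mZmqu7u6qZmZmImURUREVVVVVWd4dleJmaqqu7u6qZmZiJmVVUMzREVWZmZnhleJmqqqq7qqmZmIiJmVVTM0RVZmZlVVZVeZqqqqq7qpmYiIiIiVVDI0VWVVVEVWVWeImqmqq7upmIiImZmVRDI0RVVVVEVmd3eImpmZq7qpmJmqmZmkMyI0RERFRDRWZ3d4mZmJq6qpmJqqmZmkIiM0RERFQ0RVZ3d4iIiJqpmZmJqpmZqjIiMzRERFUzRWZ3d4d3eaupmZmZq6qZmiIyIzRERERDVWZ3Z3ZniaqpmZqquqqZqjMyIjNDREQzVWZ2ZmZ3iaqpmZqquqqaqjMzIjNDMzM0VVZmVWeIiaqqmaqquqqruzMzIjMzMzNFVEVVVWeIiJqqmrqququruzMzMiIzMiNERERFVnd3d4iaq7qqu7uruzNDMyIjMjM0RDNFVnd2Zniau7qqvLy6vEREQzIiIzNERDNERnZmZnmqu7qrvN3KvFREQzMiMzNERDMzRWVnd3mqu7u7ze3Lu1RERDMyIjNERDM0VVZ4iImqq7u83d3My2REREMzMiMzMzM0RFZ4iJmaq7vMzN3cu2VERDMzMyIiMjNERWd4maqqq6u7vM3dzHZVVDNEQzMzIzNFZ4iZmqqqqqqqq7u8zIZmVURFVERDMzM0aJmZmZmZmpmqqqqrzId2ZlVWZVVEQ0RDV4iIiJmZmqmZqqqqu3d3ZmZ3d2VEVFVDRnd4iYiIiZmZmqqaq2dmZ3d3dmZmZmVERXZniId4iZiIiaqZqlZmZnd3d3dmZlVERWZniHd3iJiIiZmYiGZmZmZmd3ZVVVVEVGZniHd4iJiIiJmImmZmZmZ3ZlZmZ4dlVGZnd3iIiZiIiIeImmZmZnd3ZWd2eJl2ZVZWZ4iIiZiIiIiZmmZ2Z3ZmVWd3iaqYdlVVZ4iIiZiId5mZqmZ2dmZmZmeImqqYdmVVZ3iIiJh4eJmJqmdmZmZmZmeIq7qYdmVUVneIiIeIeJmJq2dmZmZmZmaJq7qHdmVFVneIiIeId4iJq2dmZmZmZmaJm7qXdmVFZ3d4iIeIh3eJq2dmZmZmZ2eJm7uYd2VUZ3eId3d3dneJq2dmZmZmd3eJq7upd3ZVV3d3d3ZmZmeJq2dmZmd2d3eKq7qpiHZVVmZlVmZlZWZ3imdmZmd3d3eKu7uqmHZmVlVmZmZmVWZmimdmZ3d3d4iJq8y6qYdmVWZnd2ZmZWZmeXdmZ3d3d4maq8zLupd2Znd3d3dmZVZmeQ=="/>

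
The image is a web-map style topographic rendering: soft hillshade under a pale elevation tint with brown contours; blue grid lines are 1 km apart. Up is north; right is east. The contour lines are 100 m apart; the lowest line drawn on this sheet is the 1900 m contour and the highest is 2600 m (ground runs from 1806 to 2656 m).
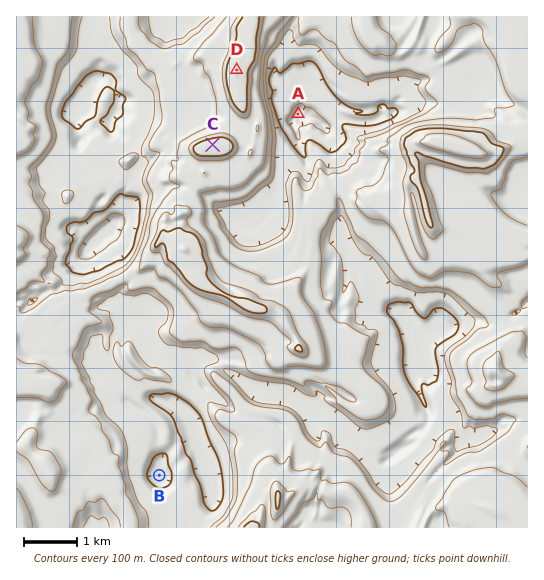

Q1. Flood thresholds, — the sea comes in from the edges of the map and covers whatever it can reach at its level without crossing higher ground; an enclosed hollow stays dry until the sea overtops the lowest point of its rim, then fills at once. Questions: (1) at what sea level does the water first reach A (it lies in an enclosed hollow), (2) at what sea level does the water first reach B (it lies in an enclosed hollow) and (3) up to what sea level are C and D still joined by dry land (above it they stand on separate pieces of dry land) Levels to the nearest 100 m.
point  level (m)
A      2200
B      2100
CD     2400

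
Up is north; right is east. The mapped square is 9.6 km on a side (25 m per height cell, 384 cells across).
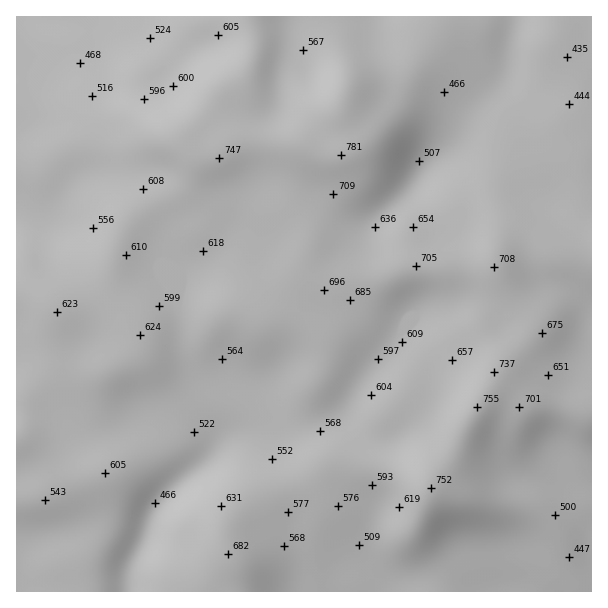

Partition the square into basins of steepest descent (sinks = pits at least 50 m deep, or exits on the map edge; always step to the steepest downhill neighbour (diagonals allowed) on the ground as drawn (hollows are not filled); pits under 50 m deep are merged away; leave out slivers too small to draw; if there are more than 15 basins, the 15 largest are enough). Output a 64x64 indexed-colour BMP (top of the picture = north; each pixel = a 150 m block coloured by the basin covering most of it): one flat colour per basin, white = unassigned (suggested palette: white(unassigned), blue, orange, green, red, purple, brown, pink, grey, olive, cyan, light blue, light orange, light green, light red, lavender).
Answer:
<image width="64" height="64" href="data:image/bmp;base64,Qk12CAAAAAAAAHYAAAAoAAAAQAAAAEAAAAABAAQAAAAAAAAIAAATCwAAEwsAABAAAAAAAAAA////ALR3HwAOf/8ALKAsACgn1gC9Z5QAS1aMAMJ34wB/f38AIr28AM++FwDox64AeLv/AIrfmACWmP8A1bDFAFVVVVURERERERERERREREREREREREREREREREREREREVVVVVRERERERERERRERERERERERERERERERERERERERVVVVVERERERERERFERERERERERERERERERERERERERFVVVVUREREREREREUREREREREREREREREREREREREREVVVVVVERERERERERRERERERERERERERERERERERERERVVVVVURERERERERRERERERERERERERERERERERERERFVVVVVVERERERERFEREREREREREREREREREREREREREVVVVVVURERERERERRERERERERERERERERERERERERERVVVVVVREREREREREURERERERERERERERERERERERERFVVVVVVERERERERERFEREREREREREREREREREREREREVVVVVVURERERERERERFERERERERERERERERERERERERVVVVVVRERERERERERERFERERERERERERERERERERERFVVVVVVERERERERERERERFERERERERBFEREREREREREVVVVURERERERERERERERERFEREREQREURERERERERERVVVERERERERERERERERERERERERERERFERERERERERFVVERERERERERERERERERERERERERERERREREREREREVVERERERERERERERERERERERERERERERFERERERERERRERERERERERERERERERERERERERERERERRERERERERBERERERERERERERERERERERERERERERERFEREREREREERERERERERERERERERERERERERERERERERREREREREQRERERERERERERERERERERERERERERERERFERERERCIhERERERERERERERERERERERERERERERERERREQiIiIiERERERERERERERERERERERERERERERERERM0IiIiIiIRERERERERERERERERERERERERERERERERMzIiIiIiIhERERERERERERERERERERERERERERERETMzMyIiIiIiEREREREREREREREREREREREREREREREzMzMzIiIiIiIRERERERERERERERERERERERERERERMzMzMzIiIiIiIhERERERERERERERERERERERERERERMzMzMzMiIiIiIiERERERERERERERERERERERERERERMzMzMzMiIiIiIiIRERERERERERERERERERERERERETMzMzMzMyIiIiIiIhERERERERERERERERERERERERETMzMzMzMzIiIiIiIiEREzMxERERERERERERERERERETMzMzMzMzMiIiIiIiIREzMzMzERERERERERERERERETMzMzMzMzMzIiIiIiIjMzMzMzMRERERERERERERERERMzMzMzMzMzMiIiIiIiMzMzMzMxERERERERERERERESIiMzMzMzMzMyIiIiIiIzMzMzMzEREREREREREREREiIiIiIzMzMzMzIiIiIiIjMzMzMzMREREREREREREREiIiIiIiIiIiIiIiIiIiIiMzMzMzMxERERERERERERESIiIiIiIiIiIiIiIiIiIiIzMzMzMzERERERERERERERIiIiIiIiIiIiIiIiIiIiIjMzMzMzMxERERERERERERESIiIiIiIiIiIiIiIiIiIiMzMzMzMzERERERERERERESIiIiIiIiIiIiIiIiIiIiIzMzMzMzMxERERERERERERIiIiIiIiIiIiIiIiIiIiIjMzMzMzMzMRERERERERERIiIiIiIiIiIiIiIiIiIiIiMzMzMzMzMzMREREREREREiIiIiIiIiIiIiIiIiIiIiIzMzMzMzMzMzMRERERERESIiIiIiIiIiIiIiIiIiIiIjMzMzMzMzMzMzERERERERIiIiIiIiIiIiIiIiIiIiIiMzMzMzMzMzMzMxERERERESIiIiIiIiIiIiIiIiIiIiIzMzMzMzMzMzMzERERERERIiIiIiIiIiIiIiIiIiIiIjMzMzMzMzMzMzMxEREREREiIiIiIiIiIiIiIiIiIiIiMzMzMzMzMzMzMzMzERERESIiIiIiIiIiIiIiIiIiIiIzMzMzMzMzMzMzMzMiIiIiIiIiIiIiIiIiIiIiIiIiIjMzMzMzMzMzMzMzMzIiIiIiIiIiIiIiIiIiIiIiIiIiMzMzMzMzMzMzMzMzMiIiIiIiIiIiIiIiIiIiIiIiIiIzMzMzMzMzMzMzMzMyIiIiIiIiIiIiIiIiIiIiIiIiIjMzMzMzMzMzMzMzMzIiIiIiIiIiIiIiIiIiIiIiIiIiMzMzMzMzMzMzMzMzMiIiIiIiIiIiIiIiIiIiIiIiIiIzMzMzMzMzMzMzMzMyIiIiIiIiIiIiIiIiIiIiIiIiIjMzMzMzMzMzMzMzMzMiIiIiIiIiIiIiIiIiIiIiIiIiMzMzMzMzMzMzMzMzMyIiIiIiIiIiIiIiIiIiIiIiIiIzMzMzMzMzMzMzMzMzIiIiIiIiIiIiIiIiIiIiIiIiIjMzMzMzMzMzMzMzMzMiIiIiIiIiIiIiIiIiIiIiIiIiMzMzMzMzMzMzMzMzMyIiIiIiIiIiIiIiIiIiIiIiIiIzMzMzMzMzMzMzMzMzIiIiIiIiIiIiIiIiIiIiIiIiIjMzMzMzMzMzMzMzMzIiIiIiIiIiIiIiIiIiIiIiIiIi"/>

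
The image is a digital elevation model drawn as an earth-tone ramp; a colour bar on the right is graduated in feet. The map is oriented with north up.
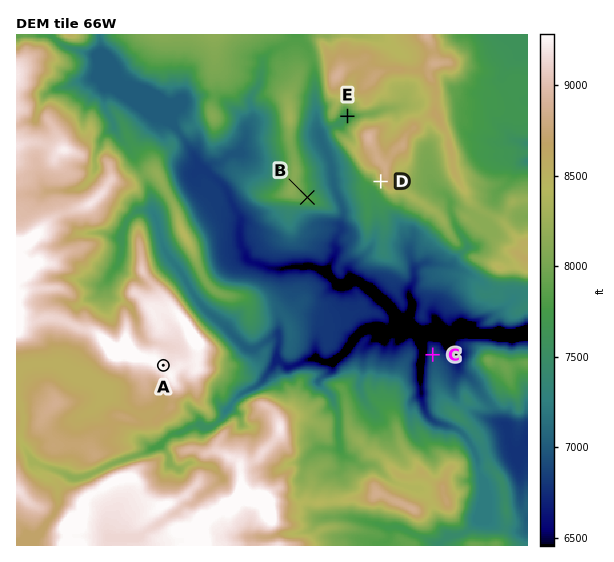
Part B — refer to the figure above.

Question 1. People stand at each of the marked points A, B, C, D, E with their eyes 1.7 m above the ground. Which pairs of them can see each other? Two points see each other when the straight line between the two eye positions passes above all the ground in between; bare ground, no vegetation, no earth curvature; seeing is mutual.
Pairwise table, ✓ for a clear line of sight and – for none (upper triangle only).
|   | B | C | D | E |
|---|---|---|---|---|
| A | – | – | – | – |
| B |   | ✓ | ✓ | – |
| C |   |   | ✓ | – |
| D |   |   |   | – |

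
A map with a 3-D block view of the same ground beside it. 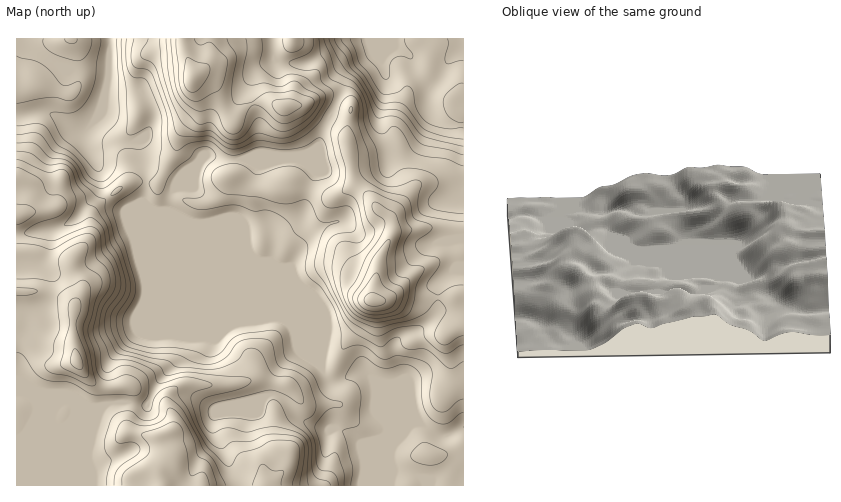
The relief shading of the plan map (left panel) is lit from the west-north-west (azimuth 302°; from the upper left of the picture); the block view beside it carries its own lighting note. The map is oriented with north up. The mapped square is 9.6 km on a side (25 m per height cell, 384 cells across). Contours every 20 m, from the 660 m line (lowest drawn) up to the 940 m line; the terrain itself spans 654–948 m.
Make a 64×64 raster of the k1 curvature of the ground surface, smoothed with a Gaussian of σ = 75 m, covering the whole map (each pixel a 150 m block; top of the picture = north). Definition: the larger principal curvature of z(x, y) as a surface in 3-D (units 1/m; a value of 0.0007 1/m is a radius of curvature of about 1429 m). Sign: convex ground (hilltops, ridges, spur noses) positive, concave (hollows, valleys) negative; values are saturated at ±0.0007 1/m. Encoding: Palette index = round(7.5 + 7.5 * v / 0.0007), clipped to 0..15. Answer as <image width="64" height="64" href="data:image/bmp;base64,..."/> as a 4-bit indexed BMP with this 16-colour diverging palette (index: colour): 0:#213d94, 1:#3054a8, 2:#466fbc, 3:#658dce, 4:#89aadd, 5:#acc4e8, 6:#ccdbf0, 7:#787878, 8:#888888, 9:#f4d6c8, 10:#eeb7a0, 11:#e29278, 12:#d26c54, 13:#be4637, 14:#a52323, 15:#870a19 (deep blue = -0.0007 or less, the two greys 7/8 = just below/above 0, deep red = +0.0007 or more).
<image width="64" height="64" href="data:image/bmp;base64,Qk12CAAAAAAAAHYAAAAoAAAAQAAAAEAAAAABAAQAAAAAAAAIAAATCwAAEwsAABAAAAAAAAAAlD0hAKhUMAC8b0YAzo1lAN2qiQDoxKwA8NvMAHh4eACIiIgAyNb0AKC37gB4kuIAVGzSADdGvgAjI6UAGQqHAIeHd4iHeIisl2e6dnjNqqmImpq6iLzclmd3iImYd4mHiHh4eId3iby5iamImc2YiHeZisypmay5iIeHeIh3iIeHh4eHiHd5q926mZqZvZiIiJl4vcqGi6mYh3d4iIiIiIh3h4iIiHiZirqZq5m9qZmaqYiu2nZ8qIiHiImZmZiIiIh4d3iImZhmmpqqmcqYirqqmJ3rh3uneIeIiaqqqpiIiHh4eIibuFWKqZqsx3eKqZq8zfyoi7h3eIiIiaqaqYiIh3d3iJvbmsyomt+3eKqHiszd/rh5uGeIiIeJqHeKiIeIiIeIic3//+y9/YeaqXeJmZvMplioeIiId4mYeJmIiIiIh4iIrN273u7pZomYd3iamZqVV5iamYh4iImaloiIiIiIeIm8t0R8/rhlaIh3Z6uXiqdnmqmIiHh4iquWiIiIiId3iaq3NI79qWVniId3u4ibupmql3d4d4iaupiIiHiIiIh4iKlHv+qpdWd4h3i6iKy7u6qYd3h3iJu6mYiIiHd4mYh3q5rPuZmXd4iIeJmJzKqqqqiIh3iIm6qZiIiId3irzMzdur3amrzMupiHeJzLmHeaqYh3d4ibqZl4iIh2av///typqv/////+7Lq83bqXZ4mZh4iHd5qZmXiJqYeP/pirq7qHnf/+26q7u7zMuqiJmIh4iIdmiZmYeJrO7f/3Rpu7zbiJmYmrqYmqmZmZmJuod3iZdleImpd4q7zu/7ZpzMy83JiIZXq6maqXeIiHjLhmebl2aYabl4mpd4v/qYq7qYiruph2V6uqqpd2d4eLyXZ6ypmZZ6yWmZdnfP6aqqh3dniZmYZWm7uqqHZ3eInLhnvJrLl4zZaId4md/XiZhlZ3eIh3h2ebu7zKh3d3eLuYjLeKy7vcqHd4iI38Zoh1Vnd4iHeHeJqpm8yYiId3qpicp2eIrMzLd4h2ffx3iHZnd3iId4eIiIh4q5iIh3eamKunZ4eJqruIiHd9/al3ZWd3d4h4d3iIiHiIiIh3d6uqu6iKqZmYmXd3eIztyGZ1Z3eHiId4d4iHeIiIiHd3rMzMvO7bqYiId4d3m93Jd3eIiHiIiIiIh3d3d4h3d3aM7///66mYeJiIiImrzcuYmZmIiIiIiIiId4d3iId3d7/////qmZmJmN3My6q93Lq7uYiIiIiIiIeHeIeIh3eK/93rvP2YiZmq3MyoeJzMy7u5iIiIiIiHh4iIiIiId5z8ivyov7ZniJl4iHZ4m6vLupiIiIiIiHiHh3iIiImZrOl476dr6nd4iHeHd4m6icypiIiIiIiHeHh4h4h4mrq8yHffx2e+yYd4eIeIm8mJvKh3iIiIiHiHh4iHeIeJqqupiL/Yd4rdqHeIiZq7ypq7uHd4iIiIh3h4iIh4h4iZmqmZr+mIiIu5iMzMu7zdu6mph3iIiIh4eHiImYiYh4iauqme/Id2Z5iJq7upm97smImIiIiId4eHeIipiJmHiKu6hmv/llZnd3iIh2Z5rf+oaIiIiHd3d3h3iKmIiYiJq6l1aO/Zd4d4iKh3d4iK79l3eIiHd4iIiHd3qXeIiImpiIiIvtze3LqquYd4mHjdyod3iHd4iIiHd3eod4h4iZhlerq82azu3czd3MupiM2oZ3eIh3iIiId3eKdniHeKl2Vpy7vJiHiIiKu83tuZvKhGd4iHeJu6mGZ6l3iZdnq5dnndzLuGVnd3eYiJzKmZ3IZ3eZic3LzLmaqIiZmImsyYjP7bvLdWd3d4l2i6rLrf+odquqqXiaqaqqu7qqqrztq+/rmrynd3d3iYiLy7uq7/yqu4iHZ5qpmZq7qqqqqr3M7qd5rMqZh3mru63rlmaN7cusl3d4q7upmZmqqZiGety7dGeazLmIjMy7zvt1RGrLmYu3d4m93cqYiZqph3VJ/KlkWJqqqZmrmIiu/JdlermHetp3iKqqqYd4iJiHdmr8mWZ4mYiZqqqYiJzbmHeKqXd5zJiId5qXd3iIiIeIi/yYd3iYiJqpmZqYirmHd5qoiIi8uGZGq6h3eIiIh3iM/JmIiKmZmamYqqiIiHiImZh3eKy5dTa9ynVomZiHZ538mZmJupmqqpebuXZ3eJmZmHd4vcqnZ77bqZqqqZdovuuYmZrLqqmId4q6h3d4iZq6h3ity8u73+y7u7upmIq97JiJnMuYd3eGibqHeIiHeLynd4y6vLvd3JiJvKmZmpv9l3m8yXVniJeImYiIiHdmnMmGe7irmsu8l3nMq7qYef+Ym8y5ZniImIiHiJmYh3eMyod7ubqJupy5m93d64d5/7qpm7lmeJmIh3eJqpiHd4y5h4u72om5iszf/u//2pr/yoeLuXeImYqpmqu7qIeInKiIir7qibmIq97My9/9qu/Jdnq6iImZiaqrqZu5iIisl3iJz9mZuYiJu4nKibzK37l2aLqXiJqYmamHebqIeKyGeJnP2Ym5h3i4V8uIh5reqHZoupiIiaiZiId4qoh4voV4mc/bmal3eaZZy7yoisupdmmomYiIqIiIh3iqiHi/t4mYz7u5qnd5hmqXe9mKuImHipeJmIiXiIiIiKqHeK7bqojfqbqrmHl1eYd5y4mmV4eJh3mXeId4iIiJqod3rcyoev6Hmqu5iYebuZvMmbhnd4iHiZh4h3iImZq6mIisupiL/HaaiJmamJ3czMuIqYd4d4iIiIh4iJq8zLqqqruoeJz7Zpp3iJqInPu8qFWGd3d4iZiIiI"/>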